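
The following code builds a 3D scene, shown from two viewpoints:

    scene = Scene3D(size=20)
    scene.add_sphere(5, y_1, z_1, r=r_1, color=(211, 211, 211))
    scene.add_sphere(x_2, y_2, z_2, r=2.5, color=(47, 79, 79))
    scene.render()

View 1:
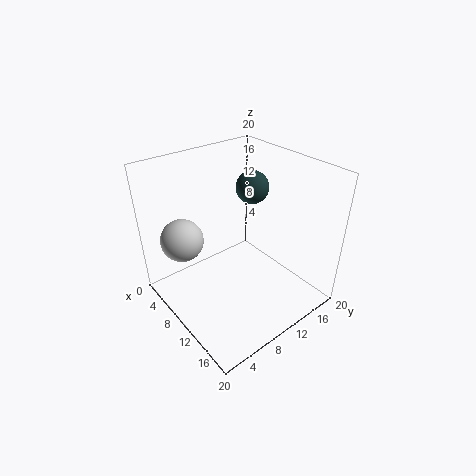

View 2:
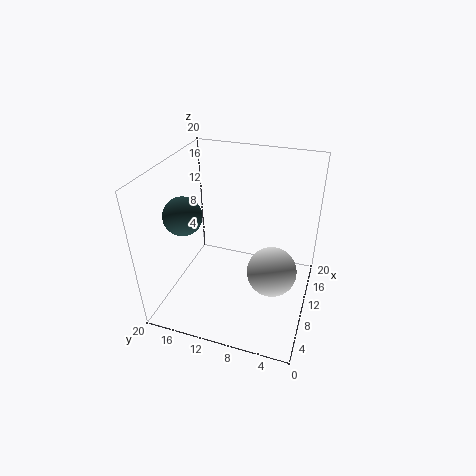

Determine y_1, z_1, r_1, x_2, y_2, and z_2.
y_1 = 4, z_1 = 9.5, r_1 = 3, x_2 = 6, y_2 = 16, z_2 = 14.5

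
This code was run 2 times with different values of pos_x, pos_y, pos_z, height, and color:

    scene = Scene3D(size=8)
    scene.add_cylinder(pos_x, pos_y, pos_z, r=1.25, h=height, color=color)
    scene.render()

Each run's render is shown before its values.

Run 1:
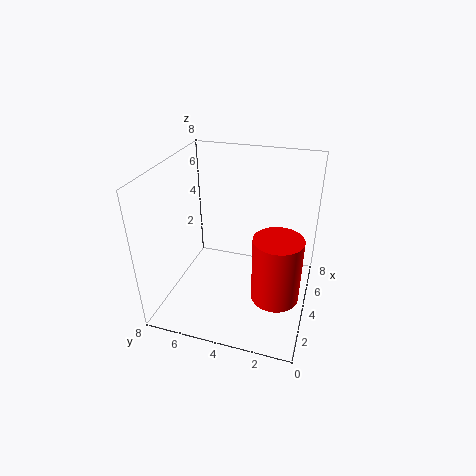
pos_x = 2.5
pos_y = 1.5
pos_z = 1.75
height = 3.5
color = 'red'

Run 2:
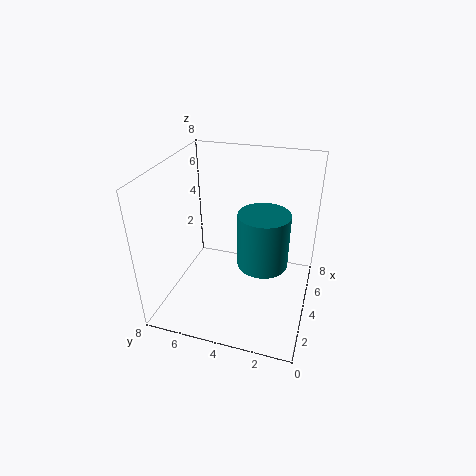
pos_x = 2.5
pos_y = 2.25
pos_z = 3.75
height = 2.75
color = 'teal'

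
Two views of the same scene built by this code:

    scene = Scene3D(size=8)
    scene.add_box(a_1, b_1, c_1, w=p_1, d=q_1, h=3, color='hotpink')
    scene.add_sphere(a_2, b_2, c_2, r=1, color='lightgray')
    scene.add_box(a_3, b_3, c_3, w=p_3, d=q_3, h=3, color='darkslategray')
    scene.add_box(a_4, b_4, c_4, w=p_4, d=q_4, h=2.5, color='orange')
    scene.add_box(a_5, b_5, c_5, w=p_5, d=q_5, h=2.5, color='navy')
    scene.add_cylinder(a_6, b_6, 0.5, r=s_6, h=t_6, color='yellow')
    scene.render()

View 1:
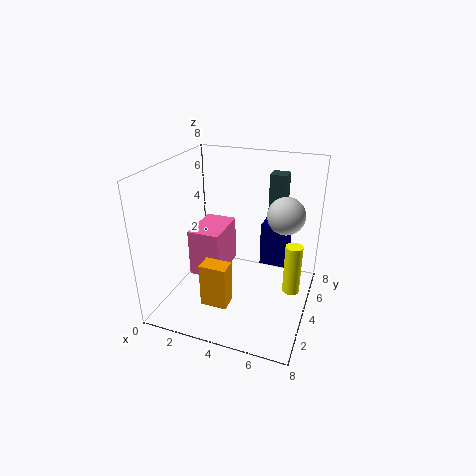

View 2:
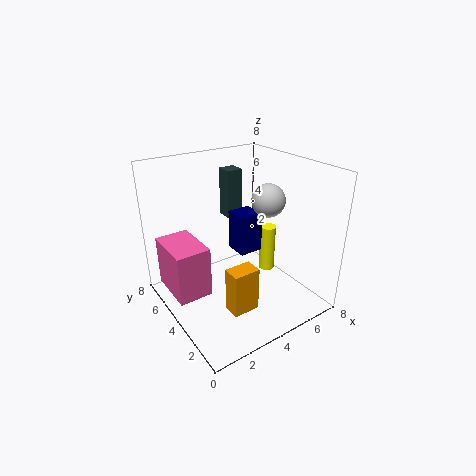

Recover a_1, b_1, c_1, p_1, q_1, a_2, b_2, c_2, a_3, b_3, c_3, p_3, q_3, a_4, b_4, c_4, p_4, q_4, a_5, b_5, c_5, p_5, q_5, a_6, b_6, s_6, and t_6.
a_1 = 0.5; b_1 = 4.5; c_1 = 0.5; p_1 = 2; q_1 = 3; a_2 = 6.5; b_2 = 4.5; c_2 = 5.5; a_3 = 5; b_3 = 6.5; c_3 = 4; p_3 = 1; q_3 = 1; a_4 = 2.5; b_4 = 2; c_4 = 0.5; p_4 = 1.5; q_4 = 1; a_5 = 5; b_5 = 5; c_5 = 2; p_5 = 1.5; q_5 = 1.5; a_6 = 7; b_6 = 5; s_6 = 0.5; t_6 = 3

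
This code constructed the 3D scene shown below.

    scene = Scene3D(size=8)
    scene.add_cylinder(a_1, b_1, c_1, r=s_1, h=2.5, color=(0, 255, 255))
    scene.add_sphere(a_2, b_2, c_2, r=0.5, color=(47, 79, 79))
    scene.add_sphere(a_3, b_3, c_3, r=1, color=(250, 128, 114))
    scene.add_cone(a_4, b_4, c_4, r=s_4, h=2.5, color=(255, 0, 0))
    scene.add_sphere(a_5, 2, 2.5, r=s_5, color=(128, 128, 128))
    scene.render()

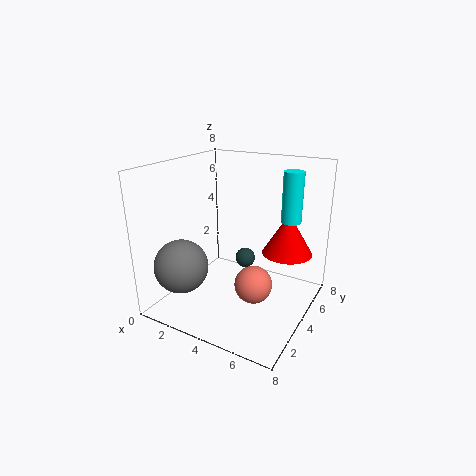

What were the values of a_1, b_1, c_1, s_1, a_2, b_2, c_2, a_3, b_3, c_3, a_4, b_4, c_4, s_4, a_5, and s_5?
a_1 = 7
b_1 = 4
c_1 = 5.5
s_1 = 0.5
a_2 = 5
b_2 = 3
c_2 = 3.5
a_3 = 5.5
b_3 = 3
c_3 = 2
a_4 = 6
b_4 = 6.5
c_4 = 2.5
s_4 = 1.5
a_5 = 1.5
s_5 = 1.5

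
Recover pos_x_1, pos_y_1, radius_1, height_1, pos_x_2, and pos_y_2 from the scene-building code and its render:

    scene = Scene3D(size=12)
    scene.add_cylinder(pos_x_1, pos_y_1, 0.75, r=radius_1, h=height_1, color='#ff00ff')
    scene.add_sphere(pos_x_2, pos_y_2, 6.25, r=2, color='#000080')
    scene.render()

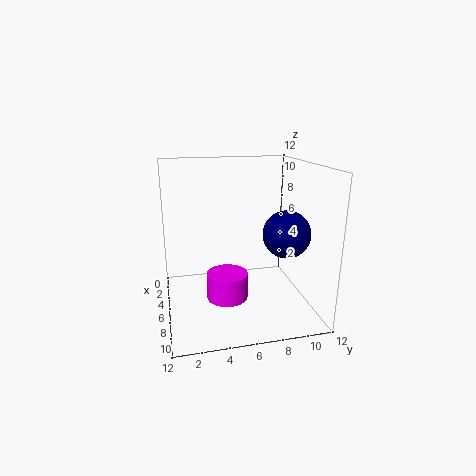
pos_x_1 = 6.25
pos_y_1 = 5
radius_1 = 1.75
height_1 = 2.25
pos_x_2 = 6.75
pos_y_2 = 10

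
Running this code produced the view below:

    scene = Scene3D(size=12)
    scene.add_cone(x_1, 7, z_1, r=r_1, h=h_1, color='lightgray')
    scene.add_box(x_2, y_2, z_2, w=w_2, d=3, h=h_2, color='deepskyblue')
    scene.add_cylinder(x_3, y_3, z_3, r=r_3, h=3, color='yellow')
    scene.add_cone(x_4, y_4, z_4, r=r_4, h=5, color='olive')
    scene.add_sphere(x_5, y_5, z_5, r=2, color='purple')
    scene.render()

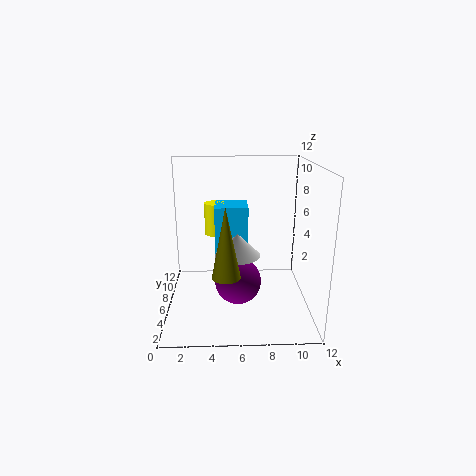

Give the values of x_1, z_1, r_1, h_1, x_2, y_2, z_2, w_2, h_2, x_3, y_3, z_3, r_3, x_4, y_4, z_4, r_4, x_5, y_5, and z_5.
x_1 = 6
z_1 = 4
r_1 = 2
h_1 = 2
x_2 = 4
y_2 = 8
z_2 = 3
w_2 = 3
h_2 = 5
x_3 = 4
y_3 = 10
z_3 = 5
r_3 = 1
x_4 = 5
y_4 = 1
z_4 = 5
r_4 = 1
x_5 = 6
y_5 = 6
z_5 = 2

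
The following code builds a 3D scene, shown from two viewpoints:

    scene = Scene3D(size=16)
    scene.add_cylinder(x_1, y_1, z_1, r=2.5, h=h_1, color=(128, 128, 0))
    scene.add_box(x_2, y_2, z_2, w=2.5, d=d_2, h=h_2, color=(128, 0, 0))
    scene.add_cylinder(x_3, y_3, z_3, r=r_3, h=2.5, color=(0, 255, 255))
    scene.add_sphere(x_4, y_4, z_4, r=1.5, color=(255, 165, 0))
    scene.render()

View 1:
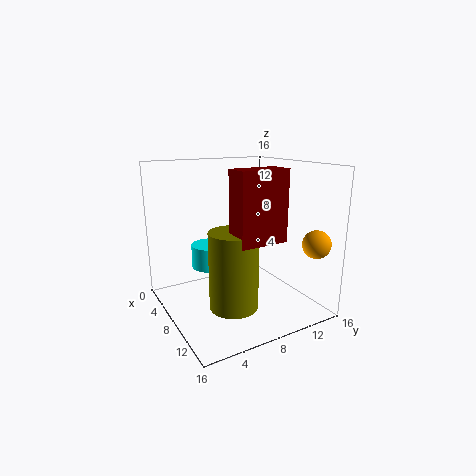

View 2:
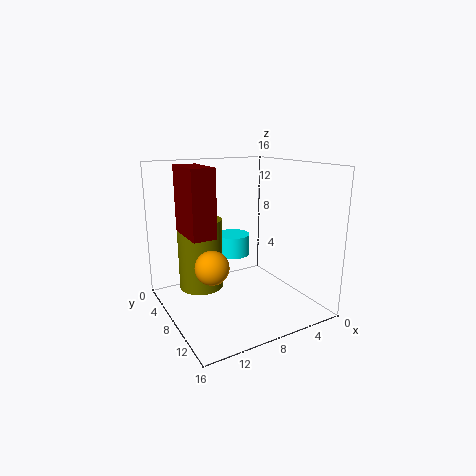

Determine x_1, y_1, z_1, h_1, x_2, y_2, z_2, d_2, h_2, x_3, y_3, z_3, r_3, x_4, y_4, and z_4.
x_1 = 11.5
y_1 = 5.5
z_1 = 2
h_1 = 8
x_2 = 11.5
y_2 = 5
z_2 = 9
d_2 = 5
h_2 = 7
x_3 = 7
y_3 = 5
z_3 = 5
r_3 = 2
x_4 = 14
y_4 = 14
z_4 = 8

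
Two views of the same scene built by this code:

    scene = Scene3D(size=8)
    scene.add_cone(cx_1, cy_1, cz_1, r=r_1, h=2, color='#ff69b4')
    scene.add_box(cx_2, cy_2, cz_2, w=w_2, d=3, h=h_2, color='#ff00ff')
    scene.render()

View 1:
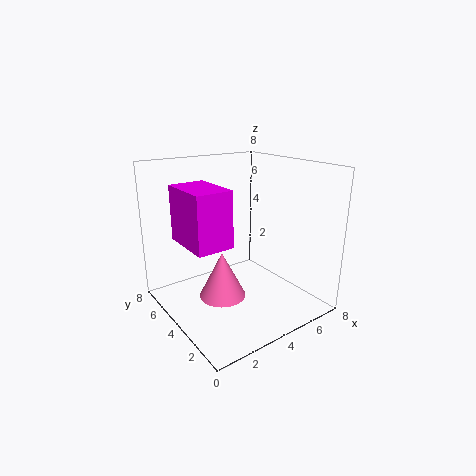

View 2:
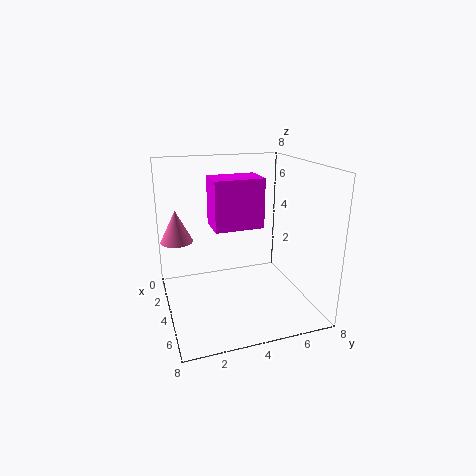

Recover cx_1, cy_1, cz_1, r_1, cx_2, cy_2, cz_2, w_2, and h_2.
cx_1 = 1
cy_1 = 1
cz_1 = 3
r_1 = 1
cx_2 = 1
cy_2 = 3
cz_2 = 4
w_2 = 2
h_2 = 3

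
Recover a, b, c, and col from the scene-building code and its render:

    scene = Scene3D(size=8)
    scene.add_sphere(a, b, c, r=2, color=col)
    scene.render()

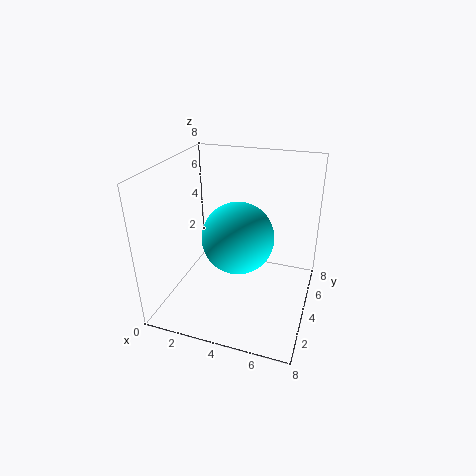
a = 4; b = 4; c = 4; col = 'cyan'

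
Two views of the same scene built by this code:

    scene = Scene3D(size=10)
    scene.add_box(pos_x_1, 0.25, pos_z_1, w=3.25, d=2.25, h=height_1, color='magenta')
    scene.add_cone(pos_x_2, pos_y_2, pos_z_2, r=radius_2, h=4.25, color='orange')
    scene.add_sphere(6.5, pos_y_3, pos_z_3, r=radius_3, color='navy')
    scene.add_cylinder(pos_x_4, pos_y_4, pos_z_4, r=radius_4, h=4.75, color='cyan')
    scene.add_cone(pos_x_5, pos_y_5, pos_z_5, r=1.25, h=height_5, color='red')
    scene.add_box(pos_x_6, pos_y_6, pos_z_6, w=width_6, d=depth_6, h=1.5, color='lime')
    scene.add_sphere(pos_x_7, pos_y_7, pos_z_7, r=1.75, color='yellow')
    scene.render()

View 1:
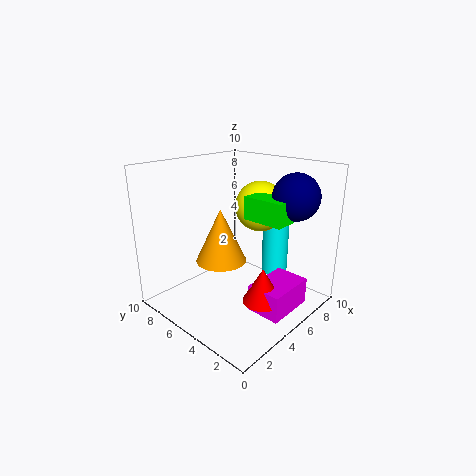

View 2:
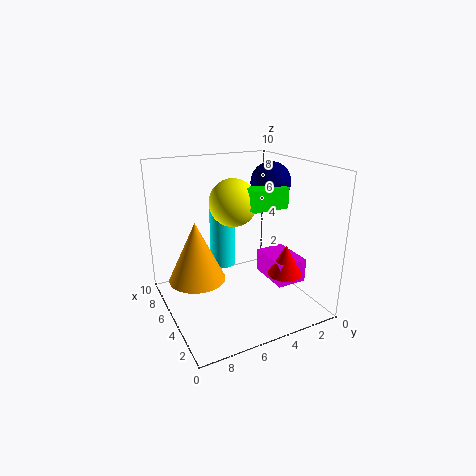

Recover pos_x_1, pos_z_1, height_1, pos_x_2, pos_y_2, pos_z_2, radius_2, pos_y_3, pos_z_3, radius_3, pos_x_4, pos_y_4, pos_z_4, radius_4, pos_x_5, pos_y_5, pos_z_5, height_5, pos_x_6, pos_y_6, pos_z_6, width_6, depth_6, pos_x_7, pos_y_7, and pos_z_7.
pos_x_1 = 3.25, pos_z_1 = 1.25, height_1 = 1.75, pos_x_2 = 6, pos_y_2 = 7.75, pos_z_2 = 2, radius_2 = 2, pos_y_3 = 1.5, pos_z_3 = 8.25, radius_3 = 1.5, pos_x_4 = 8.75, pos_y_4 = 4.5, pos_z_4 = 1.25, radius_4 = 1, pos_x_5 = 3.75, pos_y_5 = 1.75, pos_z_5 = 2, height_5 = 2.25, pos_x_6 = 4.5, pos_y_6 = 1.25, pos_z_6 = 6.75, width_6 = 1.5, depth_6 = 2.75, pos_x_7 = 6.75, pos_y_7 = 4.5, pos_z_7 = 7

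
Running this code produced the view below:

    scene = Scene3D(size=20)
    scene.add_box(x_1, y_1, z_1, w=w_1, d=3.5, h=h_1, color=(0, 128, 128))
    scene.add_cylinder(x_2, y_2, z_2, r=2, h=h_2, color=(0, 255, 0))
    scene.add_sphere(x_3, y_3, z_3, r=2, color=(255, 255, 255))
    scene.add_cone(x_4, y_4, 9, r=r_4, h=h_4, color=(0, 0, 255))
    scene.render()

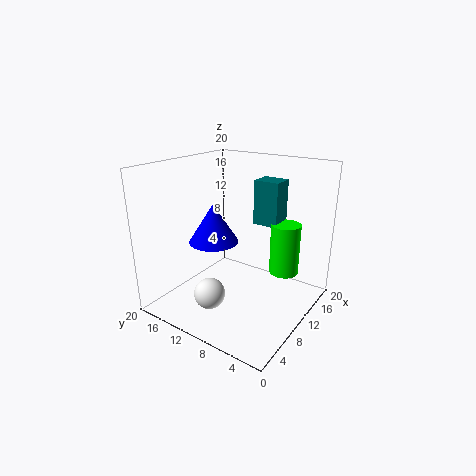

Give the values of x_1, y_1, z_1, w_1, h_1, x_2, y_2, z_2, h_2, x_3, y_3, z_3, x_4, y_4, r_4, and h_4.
x_1 = 11.5; y_1 = 5; z_1 = 12; w_1 = 3; h_1 = 6; x_2 = 12.5; y_2 = 4; z_2 = 5.5; h_2 = 7; x_3 = 3.5; y_3 = 10; z_3 = 4.5; x_4 = 9; y_4 = 13.5; r_4 = 3.5; h_4 = 5.5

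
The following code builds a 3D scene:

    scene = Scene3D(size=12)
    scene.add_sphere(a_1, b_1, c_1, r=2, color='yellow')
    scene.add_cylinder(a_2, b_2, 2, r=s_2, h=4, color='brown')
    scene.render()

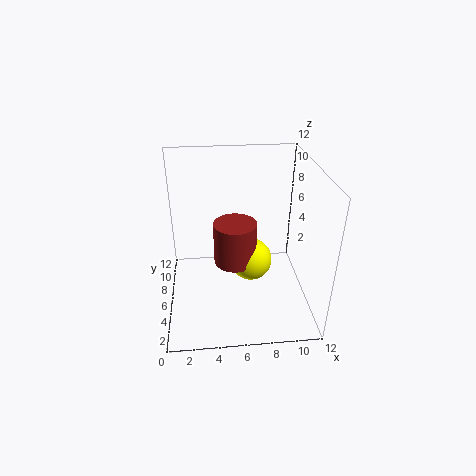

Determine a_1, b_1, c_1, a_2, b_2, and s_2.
a_1 = 7.5, b_1 = 8.5, c_1 = 2, a_2 = 6, b_2 = 8.5, s_2 = 2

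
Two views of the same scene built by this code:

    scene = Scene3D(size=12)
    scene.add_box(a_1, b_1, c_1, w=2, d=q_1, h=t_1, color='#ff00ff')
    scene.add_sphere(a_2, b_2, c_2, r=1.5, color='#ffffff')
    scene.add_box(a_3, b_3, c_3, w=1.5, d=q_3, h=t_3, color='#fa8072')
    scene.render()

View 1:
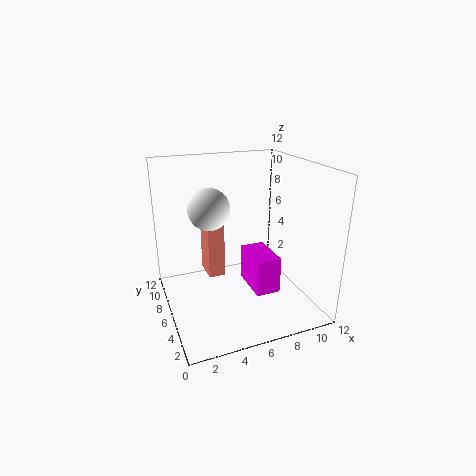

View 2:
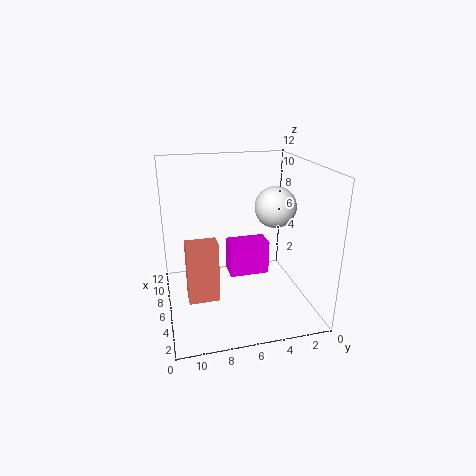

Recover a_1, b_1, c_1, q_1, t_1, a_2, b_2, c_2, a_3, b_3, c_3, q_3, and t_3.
a_1 = 6.5; b_1 = 3; c_1 = 2; q_1 = 3.5; t_1 = 3; a_2 = 3; b_2 = 4; c_2 = 9.5; a_3 = 4; b_3 = 8; c_3 = 1.5; q_3 = 2.5; t_3 = 5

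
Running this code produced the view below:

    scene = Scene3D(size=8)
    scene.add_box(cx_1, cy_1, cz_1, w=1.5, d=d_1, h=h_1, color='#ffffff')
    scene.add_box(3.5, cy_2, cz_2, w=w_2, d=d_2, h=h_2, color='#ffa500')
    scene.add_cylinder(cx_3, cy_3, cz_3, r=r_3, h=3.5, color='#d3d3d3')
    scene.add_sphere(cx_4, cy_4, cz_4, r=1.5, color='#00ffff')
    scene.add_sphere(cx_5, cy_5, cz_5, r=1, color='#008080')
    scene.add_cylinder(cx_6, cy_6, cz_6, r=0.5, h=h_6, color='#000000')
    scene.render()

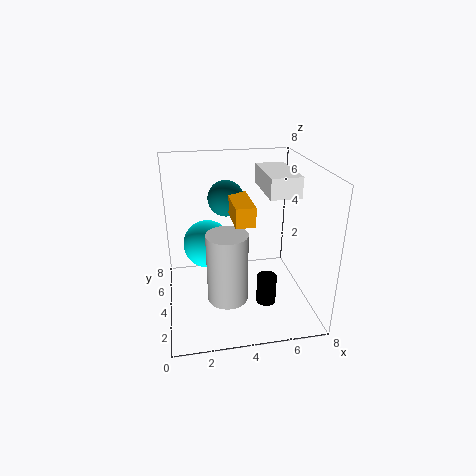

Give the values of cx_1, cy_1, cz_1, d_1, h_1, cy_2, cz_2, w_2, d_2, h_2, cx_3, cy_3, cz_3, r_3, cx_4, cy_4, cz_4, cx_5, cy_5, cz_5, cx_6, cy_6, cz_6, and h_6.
cx_1 = 5; cy_1 = 1.5; cz_1 = 7; d_1 = 3; h_1 = 1; cy_2 = 2; cz_2 = 5.5; w_2 = 1; d_2 = 2.5; h_2 = 1; cx_3 = 3; cy_3 = 1.5; cz_3 = 2; r_3 = 1; cx_4 = 2.5; cy_4 = 6.5; cz_4 = 2.5; cx_5 = 3.5; cy_5 = 5; cz_5 = 6; cx_6 = 5; cy_6 = 1.5; cz_6 = 1.5; h_6 = 1.5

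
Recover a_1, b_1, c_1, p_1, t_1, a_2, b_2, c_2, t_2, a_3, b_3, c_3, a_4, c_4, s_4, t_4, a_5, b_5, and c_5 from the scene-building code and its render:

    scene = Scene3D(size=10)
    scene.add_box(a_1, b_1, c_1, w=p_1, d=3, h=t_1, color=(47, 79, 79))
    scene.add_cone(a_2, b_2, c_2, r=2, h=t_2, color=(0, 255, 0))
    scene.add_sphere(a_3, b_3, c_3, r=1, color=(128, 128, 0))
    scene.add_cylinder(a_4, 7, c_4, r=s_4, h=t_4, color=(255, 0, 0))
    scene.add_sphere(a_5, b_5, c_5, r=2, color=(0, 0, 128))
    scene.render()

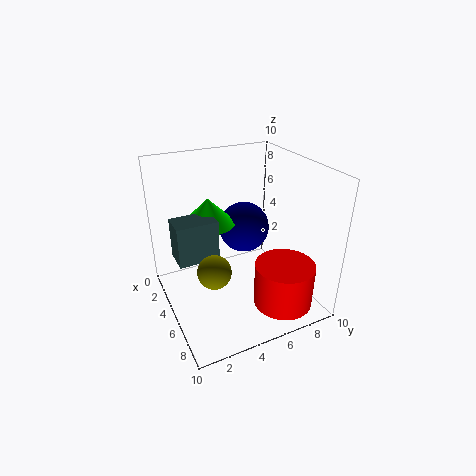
a_1 = 2; b_1 = 1; c_1 = 3; p_1 = 2; t_1 = 3; a_2 = 2; b_2 = 4; c_2 = 5; t_2 = 2; a_3 = 8; b_3 = 2; c_3 = 5; a_4 = 8; c_4 = 1; s_4 = 2; t_4 = 3; a_5 = 2; b_5 = 7; c_5 = 4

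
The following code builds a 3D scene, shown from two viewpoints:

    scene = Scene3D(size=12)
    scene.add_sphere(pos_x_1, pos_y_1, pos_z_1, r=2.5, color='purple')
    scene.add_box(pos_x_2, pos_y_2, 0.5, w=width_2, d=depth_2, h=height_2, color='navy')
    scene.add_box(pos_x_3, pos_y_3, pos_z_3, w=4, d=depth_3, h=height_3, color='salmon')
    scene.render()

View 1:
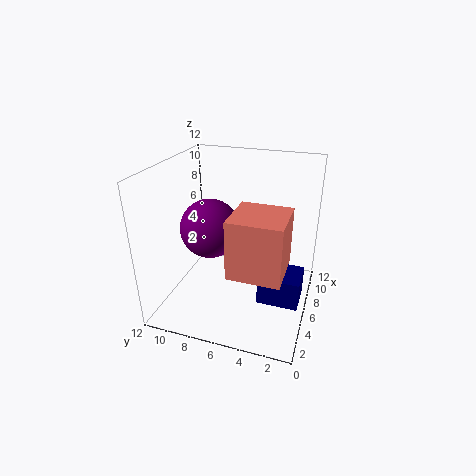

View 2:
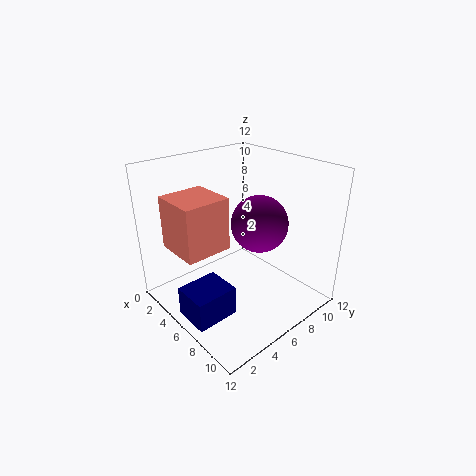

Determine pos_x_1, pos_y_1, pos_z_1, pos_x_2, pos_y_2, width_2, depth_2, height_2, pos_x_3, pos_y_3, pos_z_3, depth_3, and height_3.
pos_x_1 = 6
pos_y_1 = 8.5
pos_z_1 = 6.5
pos_x_2 = 5
pos_y_2 = 0.5
width_2 = 3
depth_2 = 3.5
height_2 = 2.5
pos_x_3 = 1.5
pos_y_3 = 1.5
pos_z_3 = 5
depth_3 = 4
height_3 = 4.5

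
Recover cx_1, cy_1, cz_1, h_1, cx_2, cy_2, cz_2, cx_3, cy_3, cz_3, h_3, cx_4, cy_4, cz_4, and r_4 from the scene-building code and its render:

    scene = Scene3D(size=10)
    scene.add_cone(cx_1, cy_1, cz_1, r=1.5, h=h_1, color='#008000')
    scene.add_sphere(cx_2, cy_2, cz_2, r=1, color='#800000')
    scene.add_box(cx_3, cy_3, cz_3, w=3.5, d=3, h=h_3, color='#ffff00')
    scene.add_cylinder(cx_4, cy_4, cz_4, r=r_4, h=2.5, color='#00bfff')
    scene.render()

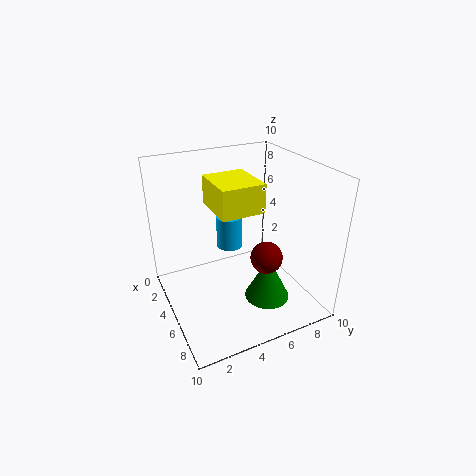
cx_1 = 7.5
cy_1 = 6
cz_1 = 1.5
h_1 = 3
cx_2 = 8
cy_2 = 5.5
cz_2 = 5
cx_3 = 2.5
cy_3 = 3.5
cz_3 = 7
h_3 = 2
cx_4 = 2.5
cy_4 = 5.5
cz_4 = 3
r_4 = 1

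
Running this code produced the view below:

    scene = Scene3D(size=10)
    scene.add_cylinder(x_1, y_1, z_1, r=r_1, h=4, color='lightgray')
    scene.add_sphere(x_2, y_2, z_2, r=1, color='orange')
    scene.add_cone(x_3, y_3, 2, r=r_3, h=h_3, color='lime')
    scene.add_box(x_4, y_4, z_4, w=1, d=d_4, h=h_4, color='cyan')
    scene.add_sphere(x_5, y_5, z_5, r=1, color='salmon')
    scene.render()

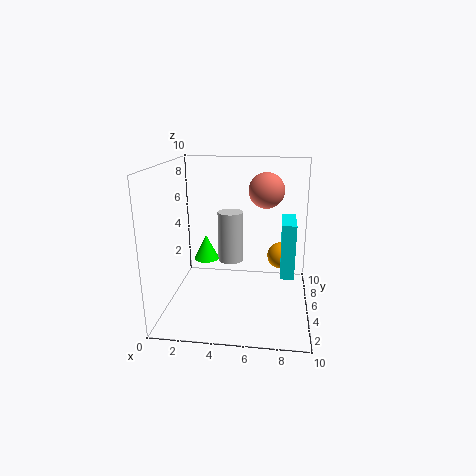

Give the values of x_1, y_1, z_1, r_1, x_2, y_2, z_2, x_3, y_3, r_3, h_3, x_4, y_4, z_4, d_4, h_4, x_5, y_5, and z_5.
x_1 = 4, y_1 = 8, z_1 = 2, r_1 = 1, x_2 = 8, y_2 = 7, z_2 = 3, x_3 = 2, y_3 = 8, r_3 = 1, h_3 = 2, x_4 = 8, y_4 = 5, z_4 = 2, d_4 = 3, h_4 = 4, x_5 = 7, y_5 = 2, z_5 = 9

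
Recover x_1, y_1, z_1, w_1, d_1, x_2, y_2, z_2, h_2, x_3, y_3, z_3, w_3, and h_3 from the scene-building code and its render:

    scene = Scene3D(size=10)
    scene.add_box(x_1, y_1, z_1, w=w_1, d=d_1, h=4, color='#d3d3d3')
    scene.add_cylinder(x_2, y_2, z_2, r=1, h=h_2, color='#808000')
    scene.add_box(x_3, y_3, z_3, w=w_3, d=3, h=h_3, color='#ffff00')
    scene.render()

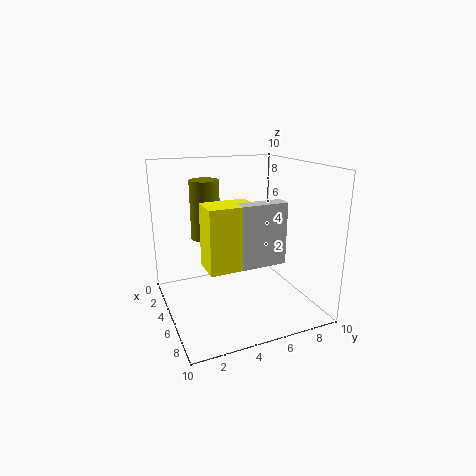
x_1 = 7, y_1 = 4, z_1 = 4, w_1 = 1, d_1 = 3, x_2 = 4, y_2 = 3, z_2 = 5, h_2 = 4, x_3 = 6, y_3 = 2, z_3 = 4, w_3 = 2, h_3 = 4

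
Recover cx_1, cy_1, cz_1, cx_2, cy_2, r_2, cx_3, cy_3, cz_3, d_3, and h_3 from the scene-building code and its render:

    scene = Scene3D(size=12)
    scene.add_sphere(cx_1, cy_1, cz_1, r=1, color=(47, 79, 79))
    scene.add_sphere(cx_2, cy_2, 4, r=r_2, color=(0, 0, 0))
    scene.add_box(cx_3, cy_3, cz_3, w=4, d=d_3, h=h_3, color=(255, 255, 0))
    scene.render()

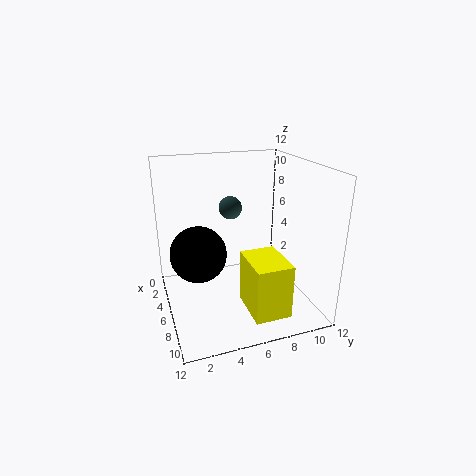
cx_1 = 4; cy_1 = 6; cz_1 = 8; cx_2 = 4; cy_2 = 3; r_2 = 2.5; cx_3 = 6.5; cy_3 = 6; cz_3 = 0.5; d_3 = 3; h_3 = 4.5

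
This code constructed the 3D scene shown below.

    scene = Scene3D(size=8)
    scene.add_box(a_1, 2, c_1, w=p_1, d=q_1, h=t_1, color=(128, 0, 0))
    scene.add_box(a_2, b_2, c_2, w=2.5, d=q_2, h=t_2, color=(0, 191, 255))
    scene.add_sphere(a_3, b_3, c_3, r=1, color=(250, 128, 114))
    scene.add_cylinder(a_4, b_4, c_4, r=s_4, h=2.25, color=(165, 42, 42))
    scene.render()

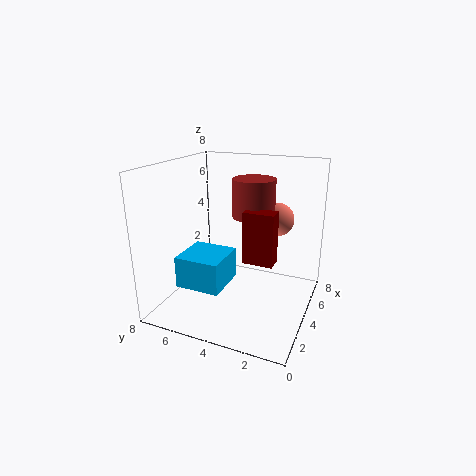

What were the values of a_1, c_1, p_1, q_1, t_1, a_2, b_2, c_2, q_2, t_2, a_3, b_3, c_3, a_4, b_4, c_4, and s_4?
a_1 = 4, c_1 = 2.5, p_1 = 1, q_1 = 1.75, t_1 = 3, a_2 = 1.75, b_2 = 4.25, c_2 = 1.5, q_2 = 2.5, t_2 = 1.75, a_3 = 6.5, b_3 = 2.5, c_3 = 4.5, a_4 = 5.75, b_4 = 3.75, c_4 = 4.75, s_4 = 1.25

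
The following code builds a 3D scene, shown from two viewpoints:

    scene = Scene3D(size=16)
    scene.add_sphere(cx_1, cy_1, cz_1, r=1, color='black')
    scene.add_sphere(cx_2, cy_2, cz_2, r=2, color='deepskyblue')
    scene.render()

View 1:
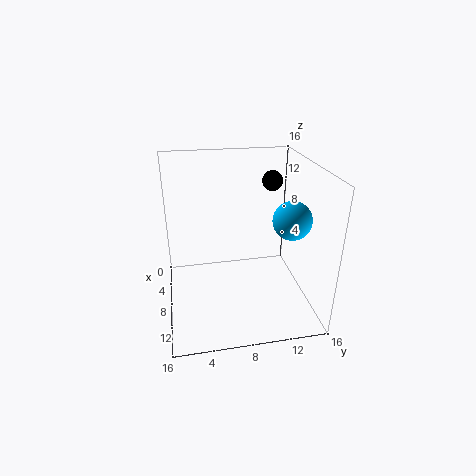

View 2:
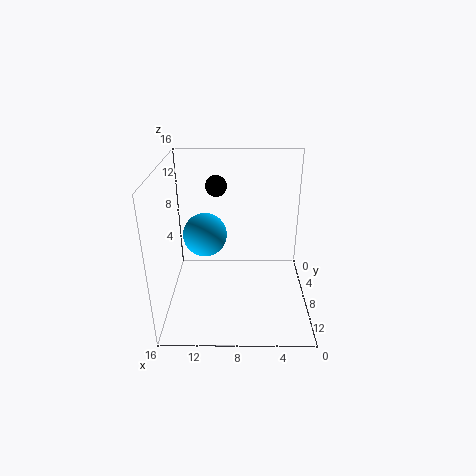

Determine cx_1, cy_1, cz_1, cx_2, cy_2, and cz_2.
cx_1 = 10; cy_1 = 11; cz_1 = 15; cx_2 = 11; cy_2 = 13; cz_2 = 11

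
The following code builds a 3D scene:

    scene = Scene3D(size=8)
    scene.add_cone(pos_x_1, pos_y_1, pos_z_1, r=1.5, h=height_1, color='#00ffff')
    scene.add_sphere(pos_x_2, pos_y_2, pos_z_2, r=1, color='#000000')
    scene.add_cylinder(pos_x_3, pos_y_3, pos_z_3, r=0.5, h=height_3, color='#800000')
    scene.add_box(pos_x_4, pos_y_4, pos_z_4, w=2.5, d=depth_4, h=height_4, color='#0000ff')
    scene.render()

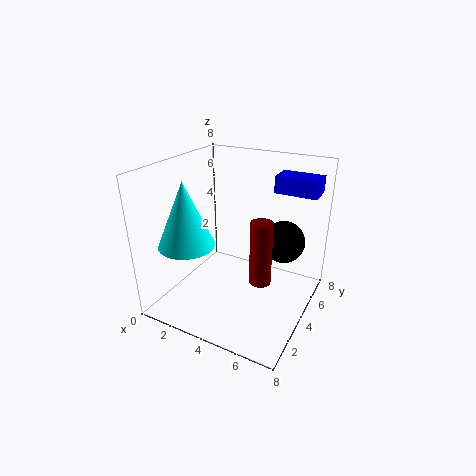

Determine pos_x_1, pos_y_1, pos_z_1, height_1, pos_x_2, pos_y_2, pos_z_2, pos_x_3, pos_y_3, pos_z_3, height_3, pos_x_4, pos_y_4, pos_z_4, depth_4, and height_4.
pos_x_1 = 2; pos_y_1 = 2; pos_z_1 = 4; height_1 = 3.5; pos_x_2 = 7; pos_y_2 = 3; pos_z_2 = 5; pos_x_3 = 6.5; pos_y_3 = 1.5; pos_z_3 = 3.5; height_3 = 3; pos_x_4 = 5; pos_y_4 = 6.5; pos_z_4 = 6; depth_4 = 1.5; height_4 = 1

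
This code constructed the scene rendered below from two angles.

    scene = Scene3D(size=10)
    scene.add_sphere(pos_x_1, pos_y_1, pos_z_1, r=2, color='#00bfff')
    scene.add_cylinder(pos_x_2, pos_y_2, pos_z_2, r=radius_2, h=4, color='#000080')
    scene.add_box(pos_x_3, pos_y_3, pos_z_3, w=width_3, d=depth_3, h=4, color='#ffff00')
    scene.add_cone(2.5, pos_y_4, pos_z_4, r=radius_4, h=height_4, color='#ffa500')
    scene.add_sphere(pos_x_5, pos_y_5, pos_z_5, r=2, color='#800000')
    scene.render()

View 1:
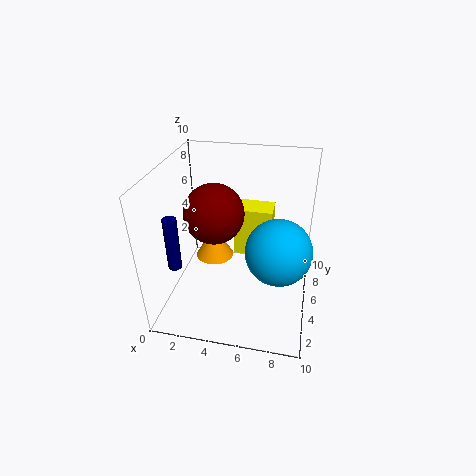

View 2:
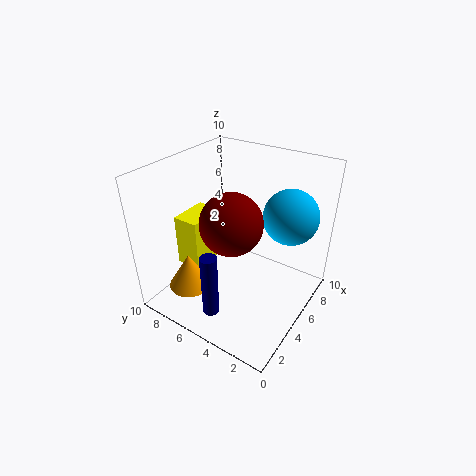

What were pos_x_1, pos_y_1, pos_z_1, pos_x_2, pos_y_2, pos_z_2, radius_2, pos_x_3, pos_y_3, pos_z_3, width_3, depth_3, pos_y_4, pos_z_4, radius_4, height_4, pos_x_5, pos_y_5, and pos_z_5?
pos_x_1 = 8, pos_y_1 = 2.5, pos_z_1 = 6, pos_x_2 = 0.5, pos_y_2 = 4, pos_z_2 = 2.5, radius_2 = 0.5, pos_x_3 = 4, pos_y_3 = 8, pos_z_3 = 1.5, width_3 = 3, depth_3 = 2, pos_y_4 = 7.5, pos_z_4 = 1.5, radius_4 = 1.5, height_4 = 2.5, pos_x_5 = 3.5, pos_y_5 = 4.5, pos_z_5 = 7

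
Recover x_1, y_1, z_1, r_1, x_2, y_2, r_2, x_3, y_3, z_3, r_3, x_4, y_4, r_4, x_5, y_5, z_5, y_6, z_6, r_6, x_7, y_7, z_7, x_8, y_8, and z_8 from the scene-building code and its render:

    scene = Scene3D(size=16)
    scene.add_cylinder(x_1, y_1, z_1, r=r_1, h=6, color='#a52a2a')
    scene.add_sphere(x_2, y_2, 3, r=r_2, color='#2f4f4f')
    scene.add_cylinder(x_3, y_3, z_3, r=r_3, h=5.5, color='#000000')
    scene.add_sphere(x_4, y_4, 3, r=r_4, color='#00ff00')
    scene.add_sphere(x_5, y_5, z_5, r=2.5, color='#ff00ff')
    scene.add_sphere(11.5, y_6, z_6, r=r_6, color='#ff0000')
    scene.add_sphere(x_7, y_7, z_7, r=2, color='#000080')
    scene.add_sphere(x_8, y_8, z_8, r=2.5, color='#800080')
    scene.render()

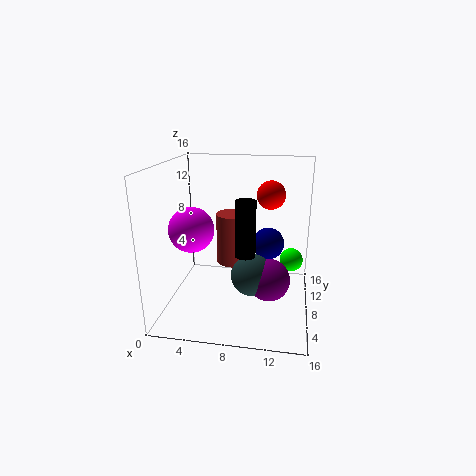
x_1 = 7; y_1 = 10.5; z_1 = 4; r_1 = 2; x_2 = 9.5; y_2 = 9; r_2 = 2.5; x_3 = 9.5; y_3 = 3.5; z_3 = 8; r_3 = 1; x_4 = 14; y_4 = 14; r_4 = 1.5; x_5 = 3; y_5 = 7; z_5 = 9; y_6 = 8; z_6 = 13; r_6 = 1.5; x_7 = 11; y_7 = 13; z_7 = 5.5; x_8 = 11.5; y_8 = 9; z_8 = 2.5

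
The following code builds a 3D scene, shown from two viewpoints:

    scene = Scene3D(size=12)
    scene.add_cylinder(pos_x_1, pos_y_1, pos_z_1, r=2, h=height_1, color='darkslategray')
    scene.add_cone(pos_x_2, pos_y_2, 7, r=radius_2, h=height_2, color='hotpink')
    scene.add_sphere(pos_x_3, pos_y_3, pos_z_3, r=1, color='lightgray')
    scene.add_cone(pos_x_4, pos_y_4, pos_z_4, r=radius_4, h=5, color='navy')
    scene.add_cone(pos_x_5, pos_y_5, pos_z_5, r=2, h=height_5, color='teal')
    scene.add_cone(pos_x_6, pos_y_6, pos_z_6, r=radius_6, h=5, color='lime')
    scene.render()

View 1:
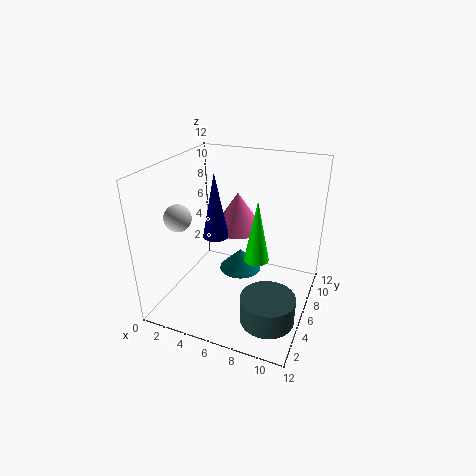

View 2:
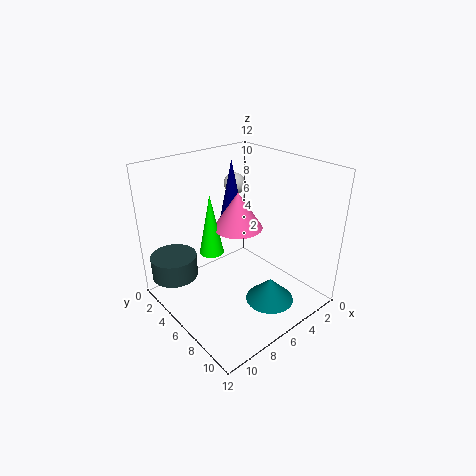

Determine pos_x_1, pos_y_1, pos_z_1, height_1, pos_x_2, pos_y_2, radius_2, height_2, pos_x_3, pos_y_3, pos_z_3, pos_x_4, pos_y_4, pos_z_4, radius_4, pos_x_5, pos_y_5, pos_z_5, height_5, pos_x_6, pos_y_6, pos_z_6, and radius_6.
pos_x_1 = 10
pos_y_1 = 2
pos_z_1 = 2
height_1 = 2
pos_x_2 = 6
pos_y_2 = 6
radius_2 = 2
height_2 = 3
pos_x_3 = 3
pos_y_3 = 2
pos_z_3 = 9
pos_x_4 = 5
pos_y_4 = 4
pos_z_4 = 7
radius_4 = 1
pos_x_5 = 5
pos_y_5 = 9
pos_z_5 = 1
height_5 = 2
pos_x_6 = 8
pos_y_6 = 5
pos_z_6 = 5
radius_6 = 1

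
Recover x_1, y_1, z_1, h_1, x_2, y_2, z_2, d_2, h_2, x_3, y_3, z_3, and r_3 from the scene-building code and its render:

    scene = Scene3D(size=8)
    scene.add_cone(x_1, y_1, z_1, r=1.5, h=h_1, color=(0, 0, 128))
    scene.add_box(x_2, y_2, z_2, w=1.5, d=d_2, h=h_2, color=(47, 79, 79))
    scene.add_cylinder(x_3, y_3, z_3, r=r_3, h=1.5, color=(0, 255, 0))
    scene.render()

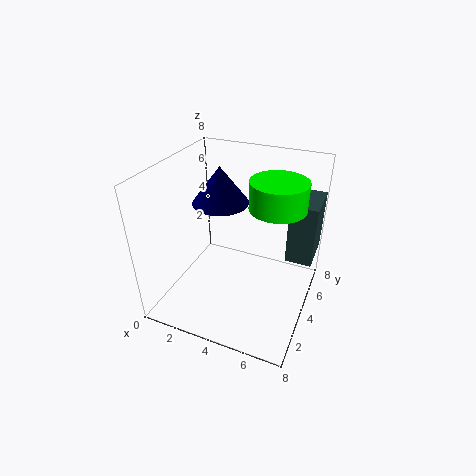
x_1 = 3, y_1 = 4, z_1 = 6, h_1 = 2, x_2 = 6.5, y_2 = 5, z_2 = 2.5, d_2 = 2.5, h_2 = 3.5, x_3 = 6, y_3 = 4.5, z_3 = 6, r_3 = 1.5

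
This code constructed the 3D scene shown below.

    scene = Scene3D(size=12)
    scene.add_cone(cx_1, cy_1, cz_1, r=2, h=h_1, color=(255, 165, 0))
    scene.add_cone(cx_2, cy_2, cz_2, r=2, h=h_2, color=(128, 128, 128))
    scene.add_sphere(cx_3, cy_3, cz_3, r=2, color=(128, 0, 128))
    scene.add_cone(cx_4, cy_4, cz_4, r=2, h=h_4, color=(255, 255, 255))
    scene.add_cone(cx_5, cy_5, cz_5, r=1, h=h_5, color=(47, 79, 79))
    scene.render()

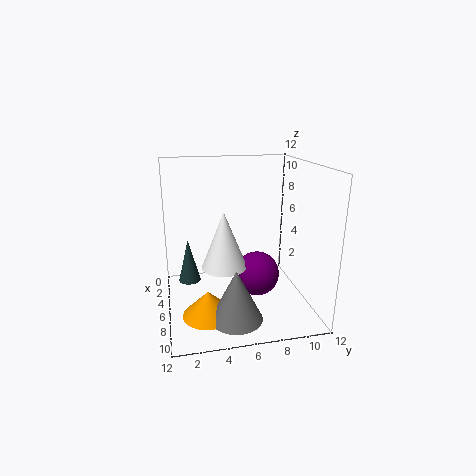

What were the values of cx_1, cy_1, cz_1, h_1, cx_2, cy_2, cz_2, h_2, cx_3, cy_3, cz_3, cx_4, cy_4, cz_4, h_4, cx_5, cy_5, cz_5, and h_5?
cx_1 = 9; cy_1 = 3; cz_1 = 1; h_1 = 2; cx_2 = 10; cy_2 = 5; cz_2 = 1; h_2 = 4; cx_3 = 5; cy_3 = 8; cz_3 = 2; cx_4 = 5; cy_4 = 5; cz_4 = 3; h_4 = 5; cx_5 = 3; cy_5 = 2; cz_5 = 1; h_5 = 4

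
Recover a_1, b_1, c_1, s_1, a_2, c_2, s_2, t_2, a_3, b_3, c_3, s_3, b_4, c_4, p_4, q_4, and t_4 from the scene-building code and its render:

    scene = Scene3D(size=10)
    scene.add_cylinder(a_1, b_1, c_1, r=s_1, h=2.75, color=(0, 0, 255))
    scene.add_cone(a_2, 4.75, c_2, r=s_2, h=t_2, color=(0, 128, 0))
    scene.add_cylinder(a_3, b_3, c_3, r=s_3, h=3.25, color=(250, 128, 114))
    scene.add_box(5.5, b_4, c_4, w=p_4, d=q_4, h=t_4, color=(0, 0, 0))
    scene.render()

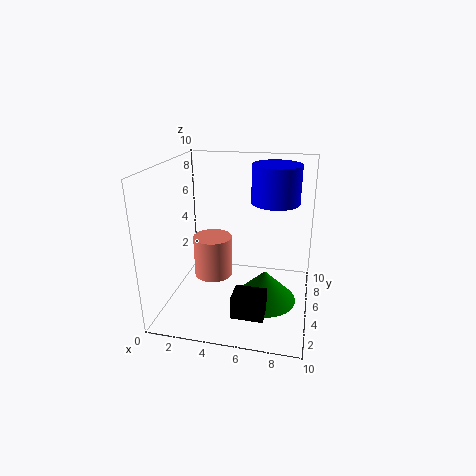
a_1 = 7.25
b_1 = 7.25
c_1 = 7
s_1 = 1.75
a_2 = 7
c_2 = 0.5
s_2 = 2.25
t_2 = 2.25
a_3 = 2.5
b_3 = 7
c_3 = 0.75
s_3 = 1.5
b_4 = 0.75
c_4 = 1.5
p_4 = 2
q_4 = 1.5
t_4 = 1.5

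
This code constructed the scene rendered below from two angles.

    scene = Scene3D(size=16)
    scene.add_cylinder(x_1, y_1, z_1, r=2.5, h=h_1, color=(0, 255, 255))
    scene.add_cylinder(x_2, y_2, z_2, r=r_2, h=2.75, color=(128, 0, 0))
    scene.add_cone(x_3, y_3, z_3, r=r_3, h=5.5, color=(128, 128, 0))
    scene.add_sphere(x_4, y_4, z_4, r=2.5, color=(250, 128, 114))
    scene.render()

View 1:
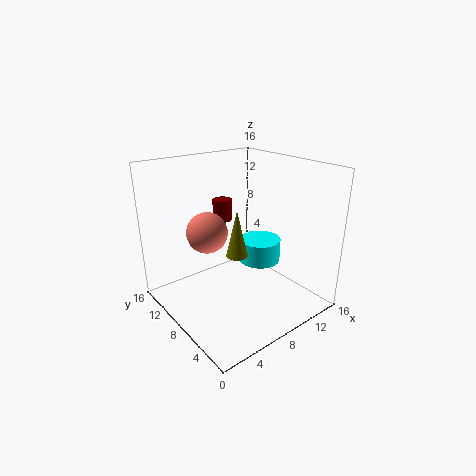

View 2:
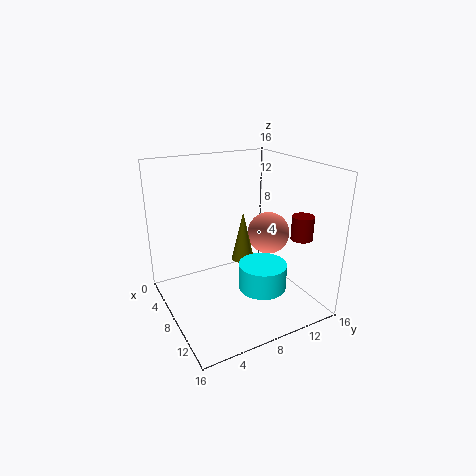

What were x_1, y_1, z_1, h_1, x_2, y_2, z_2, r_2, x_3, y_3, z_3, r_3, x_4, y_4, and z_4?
x_1 = 12
y_1 = 8.75
z_1 = 3.75
h_1 = 2.75
x_2 = 10.75
y_2 = 14.75
z_2 = 7.5
r_2 = 1.25
x_3 = 8.25
y_3 = 8.5
z_3 = 5.5
r_3 = 1.25
x_4 = 7
y_4 = 12.75
z_4 = 7.25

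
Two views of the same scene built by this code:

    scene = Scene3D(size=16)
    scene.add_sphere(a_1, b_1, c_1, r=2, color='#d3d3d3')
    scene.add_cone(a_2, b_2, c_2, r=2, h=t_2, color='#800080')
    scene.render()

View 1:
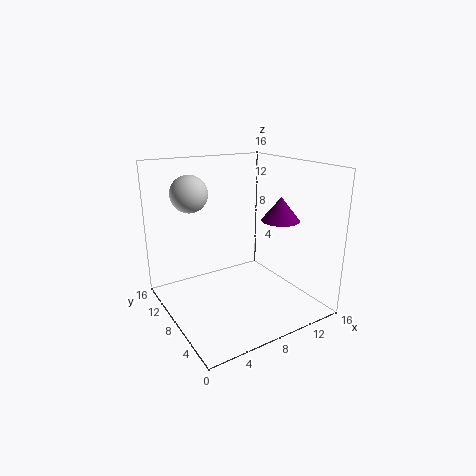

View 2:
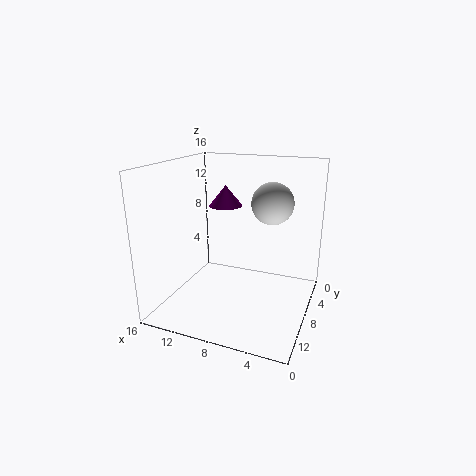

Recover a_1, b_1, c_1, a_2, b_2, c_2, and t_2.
a_1 = 3.5; b_1 = 10.5; c_1 = 13; a_2 = 11; b_2 = 4.5; c_2 = 10.5; t_2 = 2.5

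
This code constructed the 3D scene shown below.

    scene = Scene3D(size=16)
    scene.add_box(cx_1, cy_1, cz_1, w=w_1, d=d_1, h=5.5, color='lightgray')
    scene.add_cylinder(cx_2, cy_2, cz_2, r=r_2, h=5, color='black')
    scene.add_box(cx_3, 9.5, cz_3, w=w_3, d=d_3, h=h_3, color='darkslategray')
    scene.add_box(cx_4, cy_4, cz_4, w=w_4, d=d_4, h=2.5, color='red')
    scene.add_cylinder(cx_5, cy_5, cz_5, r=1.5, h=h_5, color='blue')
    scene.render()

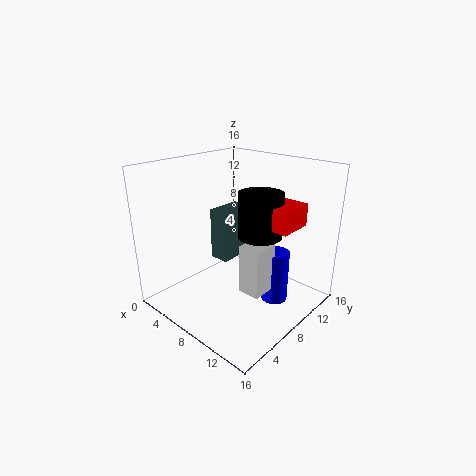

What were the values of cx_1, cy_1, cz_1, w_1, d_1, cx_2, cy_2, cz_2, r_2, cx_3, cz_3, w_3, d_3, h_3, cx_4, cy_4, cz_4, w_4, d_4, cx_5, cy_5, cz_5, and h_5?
cx_1 = 9.5
cy_1 = 6.5
cz_1 = 2.5
w_1 = 2.5
d_1 = 3
cx_2 = 9.5
cy_2 = 10
cz_2 = 8
r_2 = 2.5
cx_3 = 2
cz_3 = 3
w_3 = 2.5
d_3 = 4.5
h_3 = 6.5
cx_4 = 8.5
cy_4 = 9
cz_4 = 9.5
w_4 = 5
d_4 = 4
cx_5 = 11.5
cy_5 = 10.5
cz_5 = 0.5
h_5 = 6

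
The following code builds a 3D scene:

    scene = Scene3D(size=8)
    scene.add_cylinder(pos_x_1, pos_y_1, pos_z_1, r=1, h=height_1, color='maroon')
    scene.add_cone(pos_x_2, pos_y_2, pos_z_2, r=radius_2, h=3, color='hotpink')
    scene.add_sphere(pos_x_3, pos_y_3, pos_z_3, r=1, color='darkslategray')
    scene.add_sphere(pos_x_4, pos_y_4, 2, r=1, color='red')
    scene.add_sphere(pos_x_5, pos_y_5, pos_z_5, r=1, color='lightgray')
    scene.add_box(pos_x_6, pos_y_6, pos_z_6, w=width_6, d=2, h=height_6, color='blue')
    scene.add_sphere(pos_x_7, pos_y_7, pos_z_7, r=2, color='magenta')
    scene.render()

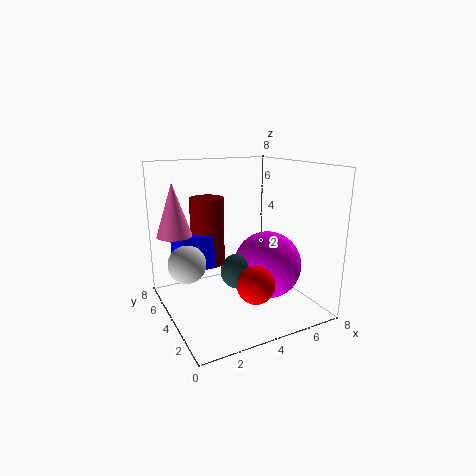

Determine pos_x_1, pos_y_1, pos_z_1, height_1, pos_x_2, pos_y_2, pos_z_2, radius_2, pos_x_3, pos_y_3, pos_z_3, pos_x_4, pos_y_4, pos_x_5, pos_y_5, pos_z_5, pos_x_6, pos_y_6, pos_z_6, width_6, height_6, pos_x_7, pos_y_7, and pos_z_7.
pos_x_1 = 3; pos_y_1 = 6; pos_z_1 = 2; height_1 = 4; pos_x_2 = 1; pos_y_2 = 6; pos_z_2 = 4; radius_2 = 1; pos_x_3 = 4; pos_y_3 = 4; pos_z_3 = 2; pos_x_4 = 4; pos_y_4 = 2; pos_x_5 = 1; pos_y_5 = 4; pos_z_5 = 3; pos_x_6 = 1; pos_y_6 = 5; pos_z_6 = 2; width_6 = 2; height_6 = 2; pos_x_7 = 6; pos_y_7 = 4; pos_z_7 = 2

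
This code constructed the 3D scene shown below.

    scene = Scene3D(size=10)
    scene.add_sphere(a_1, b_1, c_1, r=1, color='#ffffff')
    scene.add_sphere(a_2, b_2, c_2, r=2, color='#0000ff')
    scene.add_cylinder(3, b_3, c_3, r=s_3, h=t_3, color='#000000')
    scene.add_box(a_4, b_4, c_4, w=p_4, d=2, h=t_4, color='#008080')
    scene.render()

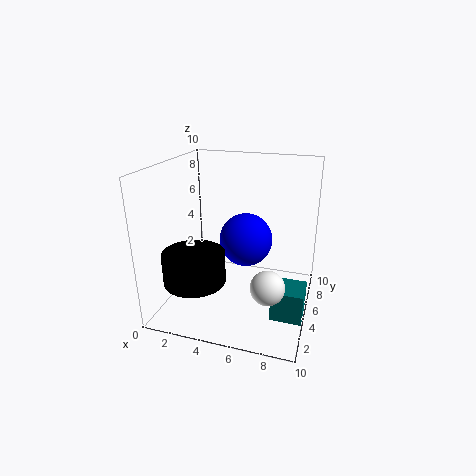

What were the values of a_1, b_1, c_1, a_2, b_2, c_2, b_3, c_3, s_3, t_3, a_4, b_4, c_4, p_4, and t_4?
a_1 = 8, b_1 = 1, c_1 = 4, a_2 = 5, b_2 = 7, c_2 = 4, b_3 = 2, c_3 = 3, s_3 = 2, t_3 = 2, a_4 = 8, b_4 = 2, c_4 = 1, p_4 = 2, t_4 = 2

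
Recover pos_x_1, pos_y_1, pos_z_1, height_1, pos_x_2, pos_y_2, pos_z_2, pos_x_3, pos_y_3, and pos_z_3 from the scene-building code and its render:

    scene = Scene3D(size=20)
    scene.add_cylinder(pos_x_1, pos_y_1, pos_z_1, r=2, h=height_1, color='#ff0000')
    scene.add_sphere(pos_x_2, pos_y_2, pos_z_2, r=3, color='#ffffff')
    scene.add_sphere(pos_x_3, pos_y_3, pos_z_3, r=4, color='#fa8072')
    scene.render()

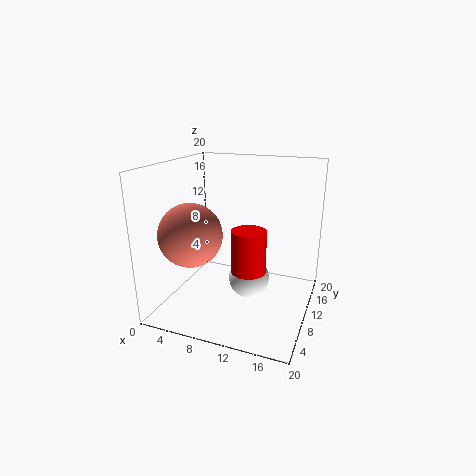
pos_x_1 = 14
pos_y_1 = 3
pos_z_1 = 9
height_1 = 5
pos_x_2 = 11
pos_y_2 = 12
pos_z_2 = 3
pos_x_3 = 6
pos_y_3 = 4
pos_z_3 = 12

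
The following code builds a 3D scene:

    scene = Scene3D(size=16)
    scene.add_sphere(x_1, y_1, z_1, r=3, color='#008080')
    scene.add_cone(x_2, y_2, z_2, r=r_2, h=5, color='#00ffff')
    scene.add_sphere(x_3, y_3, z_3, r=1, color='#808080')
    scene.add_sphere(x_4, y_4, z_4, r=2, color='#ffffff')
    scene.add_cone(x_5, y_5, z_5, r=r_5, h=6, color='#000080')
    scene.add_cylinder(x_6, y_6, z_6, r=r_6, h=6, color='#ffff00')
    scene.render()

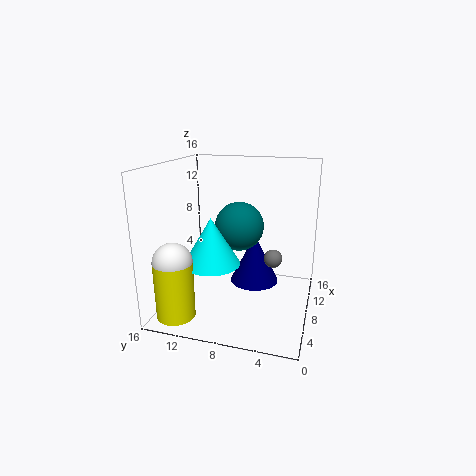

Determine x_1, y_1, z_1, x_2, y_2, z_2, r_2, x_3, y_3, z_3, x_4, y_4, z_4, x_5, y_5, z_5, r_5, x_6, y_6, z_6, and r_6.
x_1 = 12; y_1 = 9; z_1 = 8; x_2 = 5; y_2 = 10; z_2 = 6; r_2 = 3; x_3 = 8; y_3 = 4; z_3 = 6; x_4 = 2; y_4 = 13; z_4 = 7; x_5 = 12; y_5 = 7; z_5 = 1; r_5 = 3; x_6 = 2; y_6 = 13; z_6 = 1; r_6 = 2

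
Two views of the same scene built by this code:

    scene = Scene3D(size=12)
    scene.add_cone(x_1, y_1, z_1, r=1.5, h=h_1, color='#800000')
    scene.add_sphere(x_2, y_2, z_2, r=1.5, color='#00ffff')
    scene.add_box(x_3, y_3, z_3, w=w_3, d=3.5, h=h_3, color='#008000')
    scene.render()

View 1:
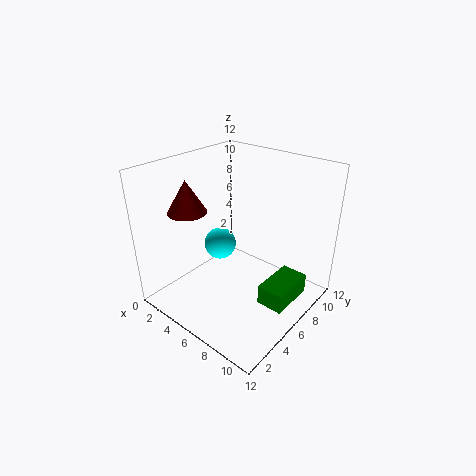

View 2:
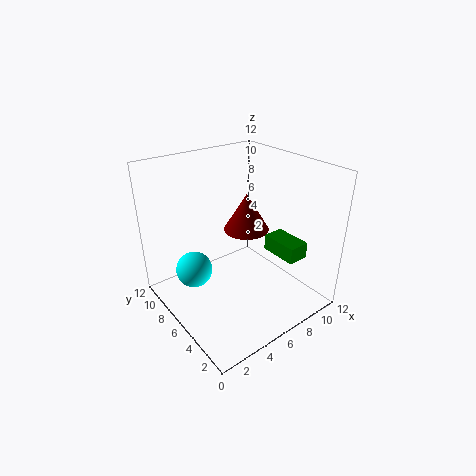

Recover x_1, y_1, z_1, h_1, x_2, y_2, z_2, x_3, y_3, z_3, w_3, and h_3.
x_1 = 4, y_1 = 2.5, z_1 = 9, h_1 = 2.5, x_2 = 2.5, y_2 = 7.5, z_2 = 3.5, x_3 = 10, y_3 = 3.5, z_3 = 3, w_3 = 2, h_3 = 1.5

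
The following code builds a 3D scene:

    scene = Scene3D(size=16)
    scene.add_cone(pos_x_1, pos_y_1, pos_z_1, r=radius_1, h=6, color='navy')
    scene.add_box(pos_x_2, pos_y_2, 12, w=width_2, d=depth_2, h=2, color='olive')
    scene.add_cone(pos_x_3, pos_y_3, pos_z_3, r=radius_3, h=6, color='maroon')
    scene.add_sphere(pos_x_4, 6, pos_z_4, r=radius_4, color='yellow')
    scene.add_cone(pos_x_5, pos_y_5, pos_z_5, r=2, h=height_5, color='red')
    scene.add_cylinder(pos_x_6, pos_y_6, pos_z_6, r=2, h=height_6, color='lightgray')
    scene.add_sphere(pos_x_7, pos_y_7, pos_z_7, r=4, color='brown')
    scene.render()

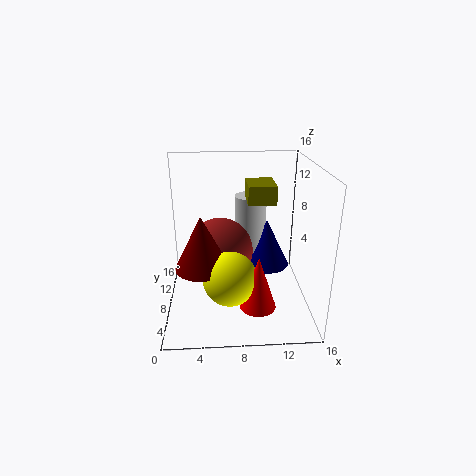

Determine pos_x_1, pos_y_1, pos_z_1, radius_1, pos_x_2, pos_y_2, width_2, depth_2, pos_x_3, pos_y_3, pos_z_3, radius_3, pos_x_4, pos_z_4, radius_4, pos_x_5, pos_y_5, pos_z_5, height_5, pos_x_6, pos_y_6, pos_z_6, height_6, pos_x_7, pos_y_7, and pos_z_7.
pos_x_1 = 12; pos_y_1 = 13; pos_z_1 = 2; radius_1 = 3; pos_x_2 = 9; pos_y_2 = 7; width_2 = 3; depth_2 = 4; pos_x_3 = 4; pos_y_3 = 7; pos_z_3 = 5; radius_3 = 3; pos_x_4 = 7; pos_z_4 = 4; radius_4 = 3; pos_x_5 = 10; pos_y_5 = 5; pos_z_5 = 1; height_5 = 6; pos_x_6 = 10; pos_y_6 = 14; pos_z_6 = 4; height_6 = 7; pos_x_7 = 6; pos_y_7 = 11; pos_z_7 = 5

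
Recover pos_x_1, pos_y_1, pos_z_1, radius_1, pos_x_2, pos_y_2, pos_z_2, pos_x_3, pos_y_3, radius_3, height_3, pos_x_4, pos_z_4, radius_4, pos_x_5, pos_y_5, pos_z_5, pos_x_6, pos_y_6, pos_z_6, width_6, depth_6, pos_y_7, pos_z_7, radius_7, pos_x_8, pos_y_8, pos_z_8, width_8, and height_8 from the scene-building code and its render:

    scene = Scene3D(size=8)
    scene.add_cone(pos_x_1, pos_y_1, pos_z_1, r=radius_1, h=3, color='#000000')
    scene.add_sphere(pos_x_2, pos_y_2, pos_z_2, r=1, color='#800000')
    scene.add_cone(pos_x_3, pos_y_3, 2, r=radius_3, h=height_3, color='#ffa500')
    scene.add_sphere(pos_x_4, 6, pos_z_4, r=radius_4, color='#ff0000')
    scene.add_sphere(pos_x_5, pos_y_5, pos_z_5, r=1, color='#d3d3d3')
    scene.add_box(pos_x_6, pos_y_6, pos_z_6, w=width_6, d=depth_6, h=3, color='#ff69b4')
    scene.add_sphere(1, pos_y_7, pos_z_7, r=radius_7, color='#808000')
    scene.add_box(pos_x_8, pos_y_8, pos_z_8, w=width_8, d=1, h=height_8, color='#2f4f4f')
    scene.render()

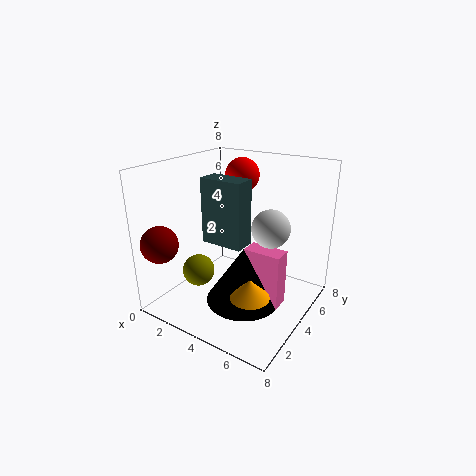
pos_x_1 = 5; pos_y_1 = 3; pos_z_1 = 1; radius_1 = 2; pos_x_2 = 1; pos_y_2 = 1; pos_z_2 = 4; pos_x_3 = 6; pos_y_3 = 2; radius_3 = 1; height_3 = 1; pos_x_4 = 3; pos_z_4 = 7; radius_4 = 1; pos_x_5 = 6; pos_y_5 = 4; pos_z_5 = 5; pos_x_6 = 5; pos_y_6 = 3; pos_z_6 = 1; width_6 = 2; depth_6 = 1; pos_y_7 = 4; pos_z_7 = 1; radius_7 = 1; pos_x_8 = 4; pos_y_8 = 1; pos_z_8 = 5; width_8 = 2; height_8 = 3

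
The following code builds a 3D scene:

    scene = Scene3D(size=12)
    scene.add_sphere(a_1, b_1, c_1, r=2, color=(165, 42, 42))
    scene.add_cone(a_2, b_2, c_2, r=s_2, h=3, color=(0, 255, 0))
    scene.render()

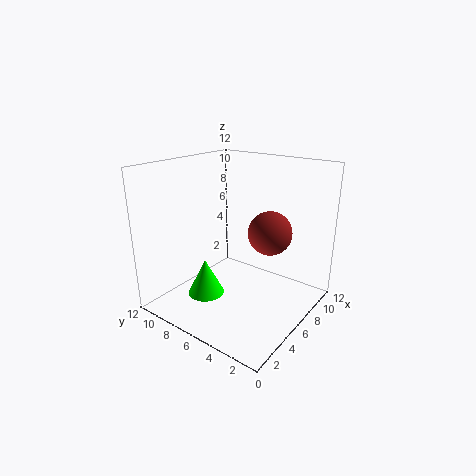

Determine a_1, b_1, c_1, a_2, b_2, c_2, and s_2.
a_1 = 9.5, b_1 = 5, c_1 = 5.5, a_2 = 3.5, b_2 = 7.5, c_2 = 1.5, s_2 = 1.5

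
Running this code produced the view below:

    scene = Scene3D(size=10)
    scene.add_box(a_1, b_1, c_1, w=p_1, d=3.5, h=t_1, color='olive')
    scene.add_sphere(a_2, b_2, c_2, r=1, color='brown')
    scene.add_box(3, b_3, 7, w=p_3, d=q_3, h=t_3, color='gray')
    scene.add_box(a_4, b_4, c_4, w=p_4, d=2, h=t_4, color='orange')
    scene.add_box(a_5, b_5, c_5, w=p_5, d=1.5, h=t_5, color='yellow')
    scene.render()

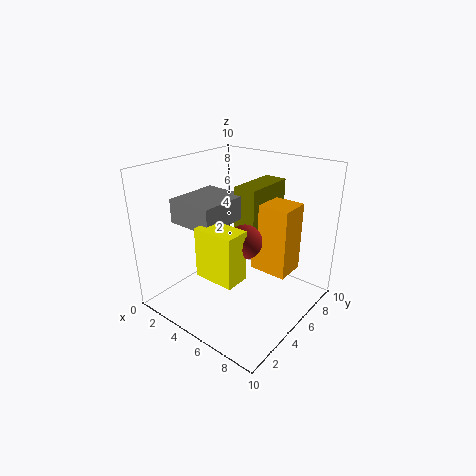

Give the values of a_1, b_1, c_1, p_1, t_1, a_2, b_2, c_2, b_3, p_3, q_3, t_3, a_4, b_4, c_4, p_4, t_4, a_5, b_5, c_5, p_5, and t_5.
a_1 = 5.5; b_1 = 4; c_1 = 6; p_1 = 1.5; t_1 = 3; a_2 = 7.5; b_2 = 2.5; c_2 = 6.5; b_3 = 1; p_3 = 3; q_3 = 3.5; t_3 = 1.5; a_4 = 6.5; b_4 = 4.5; c_4 = 3.5; p_4 = 2.5; t_4 = 4.5; a_5 = 5.5; b_5 = 0.5; c_5 = 4.5; p_5 = 2.5; t_5 = 3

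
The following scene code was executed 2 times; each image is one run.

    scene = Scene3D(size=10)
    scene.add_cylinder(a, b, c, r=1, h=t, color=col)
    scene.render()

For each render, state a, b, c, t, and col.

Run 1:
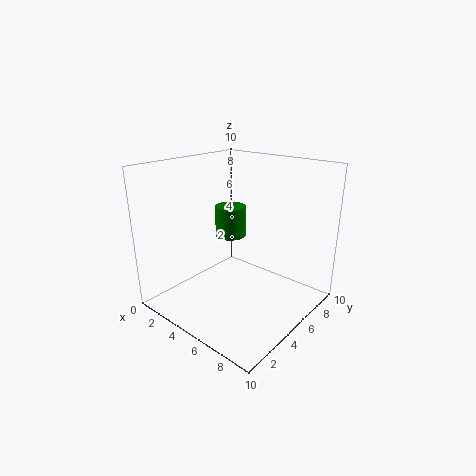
a = 5; b = 4.25; c = 5.5; t = 2; col = 'green'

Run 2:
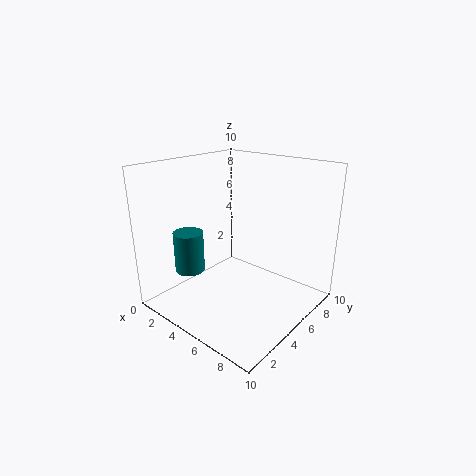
a = 3; b = 2.25; c = 3; t = 2.75; col = 'teal'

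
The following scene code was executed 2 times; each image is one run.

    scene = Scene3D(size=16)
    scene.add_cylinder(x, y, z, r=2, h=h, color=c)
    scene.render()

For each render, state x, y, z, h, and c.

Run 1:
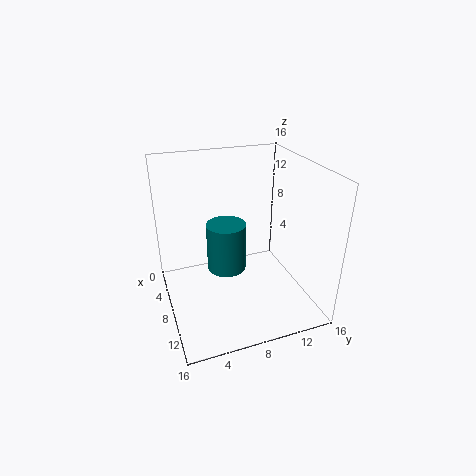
x = 10, y = 6, z = 6, h = 5, c = 'teal'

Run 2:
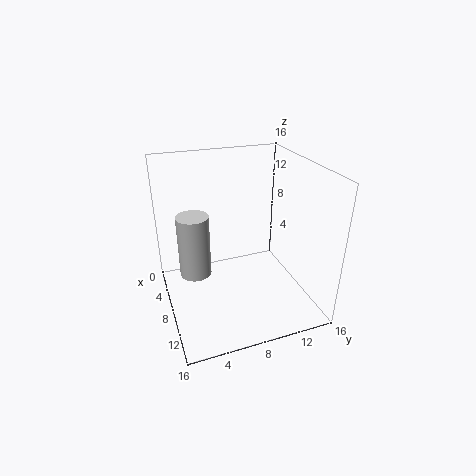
x = 3, y = 4, z = 1, h = 8, c = 'lightgray'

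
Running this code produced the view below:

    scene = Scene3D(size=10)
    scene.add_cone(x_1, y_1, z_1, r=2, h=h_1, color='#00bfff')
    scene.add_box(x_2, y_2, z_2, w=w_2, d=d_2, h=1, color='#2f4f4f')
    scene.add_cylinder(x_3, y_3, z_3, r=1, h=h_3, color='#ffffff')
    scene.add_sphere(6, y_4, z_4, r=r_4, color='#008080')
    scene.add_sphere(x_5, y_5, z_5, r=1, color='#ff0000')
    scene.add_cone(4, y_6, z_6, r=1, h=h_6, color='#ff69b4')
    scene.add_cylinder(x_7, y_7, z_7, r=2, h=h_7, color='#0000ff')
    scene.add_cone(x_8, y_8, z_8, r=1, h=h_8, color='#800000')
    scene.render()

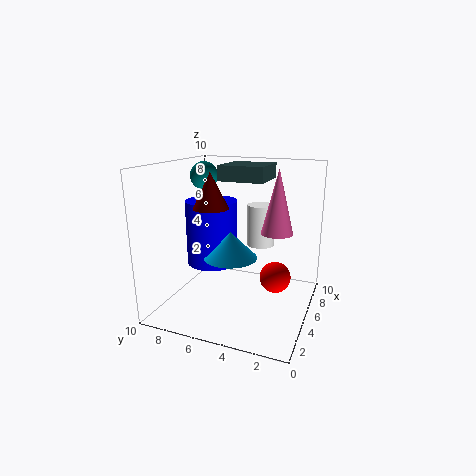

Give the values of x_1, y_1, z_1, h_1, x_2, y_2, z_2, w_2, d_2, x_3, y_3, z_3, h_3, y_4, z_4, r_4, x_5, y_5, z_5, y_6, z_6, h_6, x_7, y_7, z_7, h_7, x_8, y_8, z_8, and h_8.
x_1 = 6; y_1 = 6; z_1 = 3; h_1 = 2; x_2 = 4; y_2 = 3; z_2 = 9; w_2 = 3; d_2 = 3; x_3 = 7; y_3 = 4; z_3 = 4; h_3 = 3; y_4 = 8; z_4 = 9; r_4 = 1; x_5 = 4; y_5 = 2; z_5 = 3; y_6 = 2; z_6 = 6; h_6 = 4; x_7 = 7; y_7 = 8; z_7 = 2; h_7 = 5; x_8 = 1; y_8 = 5; z_8 = 8; h_8 = 2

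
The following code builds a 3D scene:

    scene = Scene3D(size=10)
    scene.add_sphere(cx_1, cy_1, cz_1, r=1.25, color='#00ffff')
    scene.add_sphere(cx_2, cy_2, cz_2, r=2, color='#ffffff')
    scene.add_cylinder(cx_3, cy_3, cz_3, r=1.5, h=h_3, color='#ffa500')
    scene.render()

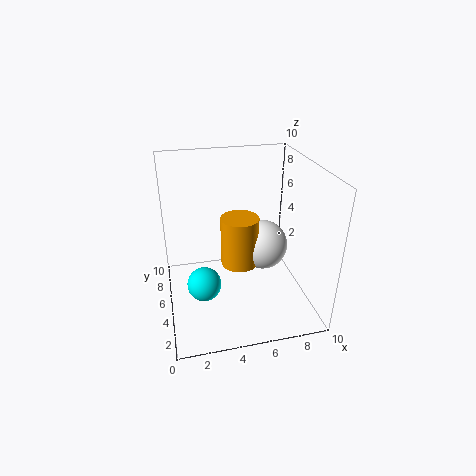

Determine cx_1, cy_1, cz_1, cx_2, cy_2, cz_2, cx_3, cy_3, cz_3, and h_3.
cx_1 = 2.5
cy_1 = 5.25
cz_1 = 1.25
cx_2 = 7.75
cy_2 = 7.75
cz_2 = 2.5
cx_3 = 5.75
cy_3 = 7.5
cz_3 = 1.25
h_3 = 4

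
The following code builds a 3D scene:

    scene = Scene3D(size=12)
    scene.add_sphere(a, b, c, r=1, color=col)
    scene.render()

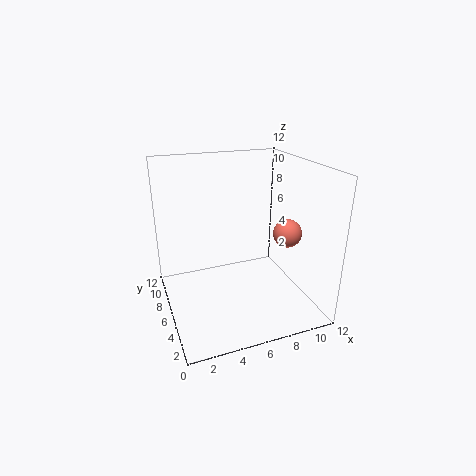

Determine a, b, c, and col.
a = 8, b = 1.5, c = 8, col = 'salmon'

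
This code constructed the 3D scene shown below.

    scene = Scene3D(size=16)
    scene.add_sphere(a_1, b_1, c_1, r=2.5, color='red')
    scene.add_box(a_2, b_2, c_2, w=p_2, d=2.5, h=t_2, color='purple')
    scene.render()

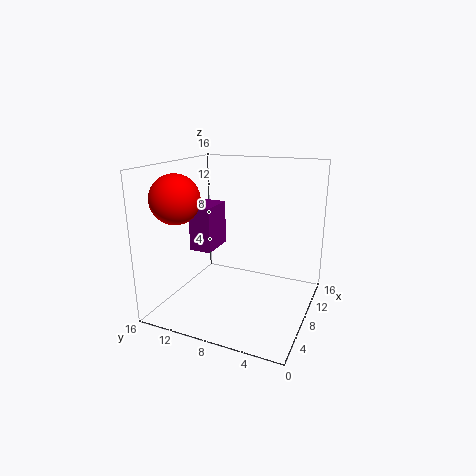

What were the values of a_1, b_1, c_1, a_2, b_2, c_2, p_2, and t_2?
a_1 = 3
b_1 = 12.5
c_1 = 13
a_2 = 6
b_2 = 10.5
c_2 = 6.5
p_2 = 4
t_2 = 5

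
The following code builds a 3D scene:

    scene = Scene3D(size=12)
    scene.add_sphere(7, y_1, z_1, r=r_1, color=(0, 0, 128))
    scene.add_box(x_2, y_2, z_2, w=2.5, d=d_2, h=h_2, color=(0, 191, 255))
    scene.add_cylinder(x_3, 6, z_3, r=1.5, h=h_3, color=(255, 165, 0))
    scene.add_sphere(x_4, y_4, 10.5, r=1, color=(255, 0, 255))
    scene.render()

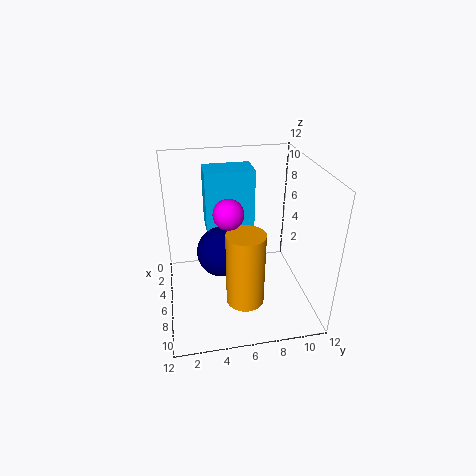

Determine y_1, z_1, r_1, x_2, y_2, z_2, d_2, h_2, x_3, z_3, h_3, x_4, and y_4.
y_1 = 4.5; z_1 = 5.5; r_1 = 2; x_2 = 3; y_2 = 3.5; z_2 = 6.5; d_2 = 4; h_2 = 5; x_3 = 9; z_3 = 2; h_3 = 6; x_4 = 10.5; y_4 = 4.5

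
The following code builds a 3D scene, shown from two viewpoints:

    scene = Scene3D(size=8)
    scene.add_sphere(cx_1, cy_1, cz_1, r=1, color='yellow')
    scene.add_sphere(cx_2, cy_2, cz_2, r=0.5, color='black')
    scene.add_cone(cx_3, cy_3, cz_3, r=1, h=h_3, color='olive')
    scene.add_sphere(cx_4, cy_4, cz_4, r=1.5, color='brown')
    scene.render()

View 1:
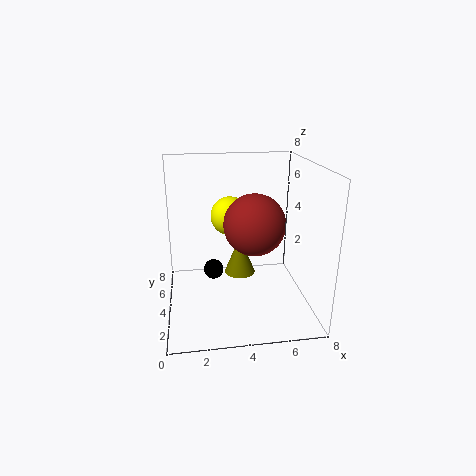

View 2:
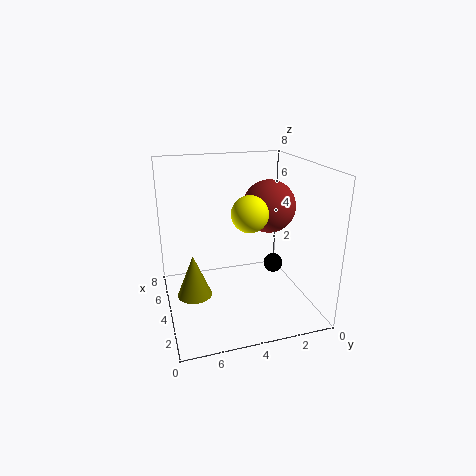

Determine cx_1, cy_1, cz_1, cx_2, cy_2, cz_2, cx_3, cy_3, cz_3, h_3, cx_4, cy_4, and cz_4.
cx_1 = 3.5
cy_1 = 3.5
cz_1 = 5.5
cx_2 = 2.5
cy_2 = 2.5
cz_2 = 3
cx_3 = 4.5
cy_3 = 6.5
cz_3 = 0.5
h_3 = 2.5
cx_4 = 4.5
cy_4 = 2
cz_4 = 5.5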